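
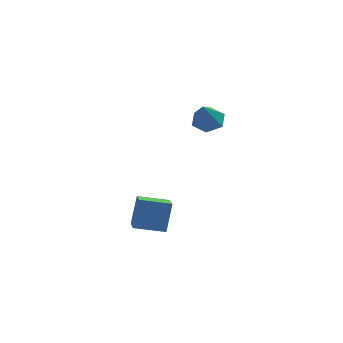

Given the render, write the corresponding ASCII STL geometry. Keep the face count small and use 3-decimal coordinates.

solid 
facet normal 0.061 0.641 -0.765
outer loop
vertex 1.593 -0.982 2.316
vertex 0.78 -0.575 2.592
vertex 1.609 -0.255 2.927
endloop
endfacet
facet normal 0.898 -0.294 0.326
outer loop
vertex 1.593 -0.982 2.316
vertex 1.609 -0.255 2.927
vertex 0.66 -1.845 4.108
endloop
endfacet
facet normal 0.061 0.641 -0.765
outer loop
vertex 1.609 -0.255 2.927
vertex 0.78 -0.575 2.592
vertex 0.797 0.152 3.203
endloop
endfacet
facet normal 0.452 0.342 0.824
outer loop
vertex 1.609 -0.255 2.927
vertex 0.797 0.152 3.203
vertex 0.66 -1.845 4.108
endloop
endfacet
facet normal 0.060 0.641 -0.765
outer loop
vertex 0.797 0.152 3.203
vertex 0.78 -0.575 2.592
vertex -0.033 -0.169 2.869
endloop
endfacet
facet normal -0.470 0.391 0.792
outer loop
vertex 0.797 0.152 3.203
vertex -0.033 -0.169 2.869
vertex 0.66 -1.845 4.108
endloop
endfacet
facet normal 0.060 0.641 -0.765
outer loop
vertex -0.033 -0.169 2.869
vertex 0.78 -0.575 2.592
vertex -0.049 -0.896 2.258
endloop
endfacet
facet normal -0.945 -0.198 0.260
outer loop
vertex -0.033 -0.169 2.869
vertex -0.049 -0.896 2.258
vertex 0.66 -1.845 4.108
endloop
endfacet
facet normal 0.061 0.640 -0.766
outer loop
vertex -0.049 -0.896 2.258
vertex 0.78 -0.575 2.592
vertex 0.764 -1.303 1.982
endloop
endfacet
facet normal -0.498 -0.834 -0.237
outer loop
vertex -0.049 -0.896 2.258
vertex 0.764 -1.303 1.982
vertex 0.66 -1.845 4.108
endloop
endfacet
facet normal 0.061 0.640 -0.766
outer loop
vertex 0.764 -1.303 1.982
vertex 0.78 -0.575 2.592
vertex 1.593 -0.982 2.316
endloop
endfacet
facet normal 0.424 -0.882 -0.204
outer loop
vertex 0.764 -1.303 1.982
vertex 1.593 -0.982 2.316
vertex 0.66 -1.845 4.108
endloop
endfacet
facet normal -0.965 -0.185 0.187
outer loop
vertex -2.424 -3.734 -2.157
vertex -2.815 -2.216 -2.671
vertex -2.642 -4.394 -3.936
endloop
endfacet
facet normal 0.237 -0.920 0.312
outer loop
vertex -0.925 -4.064 -4.269
vertex -2.424 -3.734 -2.157
vertex -2.642 -4.394 -3.936
endloop
endfacet
facet normal -0.965 -0.185 0.187
outer loop
vertex -2.642 -4.394 -3.936
vertex -2.815 -2.216 -2.671
vertex -3.033 -2.876 -4.451
endloop
endfacet
facet normal -0.114 -0.345 -0.931
outer loop
vertex -3.033 -2.876 -4.451
vertex -0.925 -4.064 -4.269
vertex -2.642 -4.394 -3.936
endloop
endfacet
facet normal 0.114 0.345 0.932
outer loop
vertex -2.424 -3.734 -2.157
vertex -1.098 -1.886 -3.004
vertex -2.815 -2.216 -2.671
endloop
endfacet
facet normal 0.237 -0.920 0.312
outer loop
vertex -0.707 -3.404 -2.489
vertex -2.424 -3.734 -2.157
vertex -0.925 -4.064 -4.269
endloop
endfacet
facet normal 0.114 0.345 0.932
outer loop
vertex -0.707 -3.404 -2.489
vertex -1.098 -1.886 -3.004
vertex -2.424 -3.734 -2.157
endloop
endfacet
facet normal -0.237 0.920 -0.312
outer loop
vertex -2.815 -2.216 -2.671
vertex -1.098 -1.886 -3.004
vertex -3.033 -2.876 -4.451
endloop
endfacet
facet normal -0.114 -0.345 -0.932
outer loop
vertex -1.316 -2.546 -4.783
vertex -0.925 -4.064 -4.269
vertex -3.033 -2.876 -4.451
endloop
endfacet
facet normal -0.237 0.920 -0.312
outer loop
vertex -3.033 -2.876 -4.451
vertex -1.098 -1.886 -3.004
vertex -1.316 -2.546 -4.783
endloop
endfacet
facet normal 0.965 0.185 -0.187
outer loop
vertex -1.316 -2.546 -4.783
vertex -0.707 -3.404 -2.489
vertex -0.925 -4.064 -4.269
endloop
endfacet
facet normal 0.965 0.185 -0.187
outer loop
vertex -1.098 -1.886 -3.004
vertex -0.707 -3.404 -2.489
vertex -1.316 -2.546 -4.783
endloop
endfacet

endsolid


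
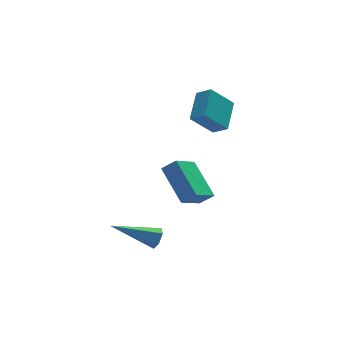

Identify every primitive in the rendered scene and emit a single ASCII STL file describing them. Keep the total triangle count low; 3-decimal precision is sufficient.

solid 
facet normal -0.460 -0.782 -0.421
outer loop
vertex 3.243 2.234 0.188
vertex 2.19 2.264 1.284
vertex 2.765 2.77 -0.285
endloop
endfacet
facet normal 0.692 -0.019 -0.721
outer loop
vertex 3.51 4.036 0.396
vertex 3.243 2.234 0.188
vertex 2.765 2.77 -0.285
endloop
endfacet
facet normal -0.459 -0.782 -0.421
outer loop
vertex 2.765 2.77 -0.285
vertex 2.19 2.264 1.284
vertex 1.712 2.799 0.811
endloop
endfacet
facet normal -0.556 0.623 -0.550
outer loop
vertex 1.712 2.799 0.811
vertex 3.51 4.036 0.396
vertex 2.765 2.77 -0.285
endloop
endfacet
facet normal 0.555 -0.623 0.551
outer loop
vertex 3.243 2.234 0.188
vertex 2.935 3.53 1.965
vertex 2.19 2.264 1.284
endloop
endfacet
facet normal 0.692 -0.019 -0.721
outer loop
vertex 3.988 3.501 0.869
vertex 3.243 2.234 0.188
vertex 3.51 4.036 0.396
endloop
endfacet
facet normal 0.556 -0.623 0.551
outer loop
vertex 3.988 3.501 0.869
vertex 2.935 3.53 1.965
vertex 3.243 2.234 0.188
endloop
endfacet
facet normal -0.692 0.019 0.721
outer loop
vertex 2.19 2.264 1.284
vertex 2.935 3.53 1.965
vertex 1.712 2.799 0.811
endloop
endfacet
facet normal -0.556 0.623 -0.551
outer loop
vertex 2.457 4.066 1.492
vertex 3.51 4.036 0.396
vertex 1.712 2.799 0.811
endloop
endfacet
facet normal -0.692 0.019 0.721
outer loop
vertex 1.712 2.799 0.811
vertex 2.935 3.53 1.965
vertex 2.457 4.066 1.492
endloop
endfacet
facet normal 0.460 0.782 0.420
outer loop
vertex 2.457 4.066 1.492
vertex 3.988 3.501 0.869
vertex 3.51 4.036 0.396
endloop
endfacet
facet normal 0.460 0.782 0.421
outer loop
vertex 2.935 3.53 1.965
vertex 3.988 3.501 0.869
vertex 2.457 4.066 1.492
endloop
endfacet
facet normal -0.676 -0.489 0.551
outer loop
vertex 0.619 1.44 -0.714
vertex 0.036 1.666 -1.228
vertex 0.936 -0.229 -1.807
endloop
endfacet
facet normal 0.721 -0.279 0.635
outer loop
vertex 2.044 0.574 -2.712
vertex 0.619 1.44 -0.714
vertex 0.936 -0.229 -1.807
endloop
endfacet
facet normal -0.676 -0.489 0.551
outer loop
vertex 0.936 -0.229 -1.807
vertex 0.036 1.666 -1.228
vertex 0.353 -0.003 -2.322
endloop
endfacet
facet normal 0.157 -0.826 -0.541
outer loop
vertex 0.353 -0.003 -2.322
vertex 2.044 0.574 -2.712
vertex 0.936 -0.229 -1.807
endloop
endfacet
facet normal -0.157 0.826 0.541
outer loop
vertex 0.619 1.44 -0.714
vertex 1.144 2.469 -2.133
vertex 0.036 1.666 -1.228
endloop
endfacet
facet normal 0.720 -0.279 0.635
outer loop
vertex 1.727 2.243 -1.618
vertex 0.619 1.44 -0.714
vertex 2.044 0.574 -2.712
endloop
endfacet
facet normal -0.158 0.826 0.541
outer loop
vertex 1.727 2.243 -1.618
vertex 1.144 2.469 -2.133
vertex 0.619 1.44 -0.714
endloop
endfacet
facet normal -0.721 0.279 -0.635
outer loop
vertex 0.036 1.666 -1.228
vertex 1.144 2.469 -2.133
vertex 0.353 -0.003 -2.322
endloop
endfacet
facet normal 0.157 -0.826 -0.541
outer loop
vertex 1.461 0.8 -3.226
vertex 2.044 0.574 -2.712
vertex 0.353 -0.003 -2.322
endloop
endfacet
facet normal -0.720 0.279 -0.635
outer loop
vertex 0.353 -0.003 -2.322
vertex 1.144 2.469 -2.133
vertex 1.461 0.8 -3.226
endloop
endfacet
facet normal 0.676 0.490 -0.551
outer loop
vertex 1.461 0.8 -3.226
vertex 1.727 2.243 -1.618
vertex 2.044 0.574 -2.712
endloop
endfacet
facet normal 0.676 0.489 -0.551
outer loop
vertex 1.144 2.469 -2.133
vertex 1.727 2.243 -1.618
vertex 1.461 0.8 -3.226
endloop
endfacet
facet normal 0.874 -0.268 -0.405
outer loop
vertex -0.975 -1.34 -2.631
vertex -1.232 -1.612 -3.006
vertex -1.112 -1.102 -3.084
endloop
endfacet
facet normal 0.216 0.890 0.402
outer loop
vertex -0.975 -1.34 -2.631
vertex -1.112 -1.102 -3.084
vertex -3.068 -1.048 -2.154
endloop
endfacet
facet normal 0.874 -0.268 -0.405
outer loop
vertex -1.112 -1.102 -3.084
vertex -1.232 -1.612 -3.006
vertex -1.369 -1.374 -3.459
endloop
endfacet
facet normal -0.204 0.854 -0.479
outer loop
vertex -1.112 -1.102 -3.084
vertex -1.369 -1.374 -3.459
vertex -3.068 -1.048 -2.154
endloop
endfacet
facet normal 0.873 -0.269 -0.406
outer loop
vertex -1.369 -1.374 -3.459
vertex -1.232 -1.612 -3.006
vertex -1.49 -1.884 -3.381
endloop
endfacet
facet normal -0.606 0.022 -0.795
outer loop
vertex -1.369 -1.374 -3.459
vertex -1.49 -1.884 -3.381
vertex -3.068 -1.048 -2.154
endloop
endfacet
facet normal 0.873 -0.270 -0.405
outer loop
vertex -1.49 -1.884 -3.381
vertex -1.232 -1.612 -3.006
vertex -1.353 -2.122 -2.927
endloop
endfacet
facet normal -0.589 -0.775 -0.229
outer loop
vertex -1.49 -1.884 -3.381
vertex -1.353 -2.122 -2.927
vertex -3.068 -1.048 -2.154
endloop
endfacet
facet normal 0.873 -0.270 -0.405
outer loop
vertex -1.353 -2.122 -2.927
vertex -1.232 -1.612 -3.006
vertex -1.095 -1.85 -2.552
endloop
endfacet
facet normal -0.169 -0.739 0.652
outer loop
vertex -1.353 -2.122 -2.927
vertex -1.095 -1.85 -2.552
vertex -3.068 -1.048 -2.154
endloop
endfacet
facet normal 0.874 -0.268 -0.405
outer loop
vertex -1.095 -1.85 -2.552
vertex -1.232 -1.612 -3.006
vertex -0.975 -1.34 -2.631
endloop
endfacet
facet normal 0.234 0.095 0.968
outer loop
vertex -1.095 -1.85 -2.552
vertex -0.975 -1.34 -2.631
vertex -3.068 -1.048 -2.154
endloop
endfacet

endsolid


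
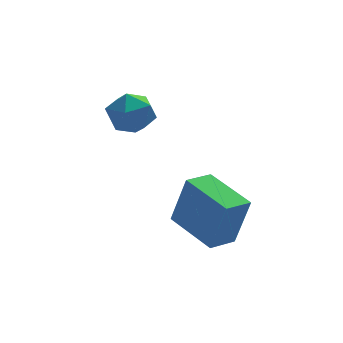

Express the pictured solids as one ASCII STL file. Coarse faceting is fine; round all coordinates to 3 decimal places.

solid 
facet normal -0.943 -0.074 -0.324
outer loop
vertex 0.646 1.316 2.372
vertex 0.686 0.345 2.477
vertex 0.387 0.905 3.221
endloop
endfacet
facet normal -0.837 0.547 0.010
outer loop
vertex 0.646 1.316 2.372
vertex 0.387 0.905 3.221
vertex 0.922 1.723 3.218
endloop
endfacet
facet normal -0.311 0.892 -0.328
outer loop
vertex 0.646 1.316 2.372
vertex 0.922 1.723 3.218
vertex 1.553 1.669 2.472
endloop
endfacet
facet normal -0.092 0.483 -0.871
outer loop
vertex 0.646 1.316 2.372
vertex 1.553 1.669 2.472
vertex 1.407 0.817 2.015
endloop
endfacet
facet normal -0.482 -0.114 -0.869
outer loop
vertex 0.646 1.316 2.372
vertex 1.407 0.817 2.015
vertex 0.686 0.345 2.477
endloop
endfacet
facet normal -0.617 0.406 0.674
outer loop
vertex 0.922 1.723 3.218
vertex 0.387 0.905 3.221
vertex 1.133 1.003 3.845
endloop
endfacet
facet normal -0.790 -0.599 0.133
outer loop
vertex 0.387 0.905 3.221
vertex 0.686 0.345 2.477
vertex 0.987 0.151 3.388
endloop
endfacet
facet normal -0.044 -0.663 -0.747
outer loop
vertex 0.686 0.345 2.477
vertex 1.407 0.817 2.015
vertex 1.618 0.097 2.642
endloop
endfacet
facet normal 0.588 0.302 -0.750
outer loop
vertex 1.407 0.817 2.015
vertex 1.553 1.669 2.472
vertex 2.153 0.915 2.639
endloop
endfacet
facet normal 0.234 0.964 0.128
outer loop
vertex 1.553 1.669 2.472
vertex 0.922 1.723 3.218
vertex 1.854 1.475 3.383
endloop
endfacet
facet normal 0.092 -0.483 0.871
outer loop
vertex 1.894 0.504 3.488
vertex 1.133 1.003 3.845
vertex 0.987 0.151 3.388
endloop
endfacet
facet normal 0.311 -0.892 0.328
outer loop
vertex 1.894 0.504 3.488
vertex 0.987 0.151 3.388
vertex 1.618 0.097 2.642
endloop
endfacet
facet normal 0.837 -0.547 -0.010
outer loop
vertex 1.894 0.504 3.488
vertex 1.618 0.097 2.642
vertex 2.153 0.915 2.639
endloop
endfacet
facet normal 0.943 0.074 0.324
outer loop
vertex 1.894 0.504 3.488
vertex 2.153 0.915 2.639
vertex 1.854 1.475 3.383
endloop
endfacet
facet normal 0.482 0.114 0.869
outer loop
vertex 1.894 0.504 3.488
vertex 1.854 1.475 3.383
vertex 1.133 1.003 3.845
endloop
endfacet
facet normal -0.588 -0.302 0.750
outer loop
vertex 0.987 0.151 3.388
vertex 1.133 1.003 3.845
vertex 0.387 0.905 3.221
endloop
endfacet
facet normal -0.234 -0.964 -0.128
outer loop
vertex 1.618 0.097 2.642
vertex 0.987 0.151 3.388
vertex 0.686 0.345 2.477
endloop
endfacet
facet normal 0.617 -0.406 -0.674
outer loop
vertex 2.153 0.915 2.639
vertex 1.618 0.097 2.642
vertex 1.407 0.817 2.015
endloop
endfacet
facet normal 0.790 0.599 -0.133
outer loop
vertex 1.854 1.475 3.383
vertex 2.153 0.915 2.639
vertex 1.553 1.669 2.472
endloop
endfacet
facet normal 0.044 0.663 0.747
outer loop
vertex 1.133 1.003 3.845
vertex 1.854 1.475 3.383
vertex 0.922 1.723 3.218
endloop
endfacet
facet normal -0.817 -0.553 0.164
outer loop
vertex 3.779 -3.877 0.985
vertex 2.718 -2.192 1.382
vertex 3.287 -3.727 -0.959
endloop
endfacet
facet normal 0.522 -0.830 -0.196
outer loop
vertex 4.202 -3.108 -1.142
vertex 3.779 -3.877 0.985
vertex 3.287 -3.727 -0.959
endloop
endfacet
facet normal -0.817 -0.553 0.164
outer loop
vertex 3.287 -3.727 -0.959
vertex 2.718 -2.192 1.382
vertex 2.226 -2.043 -0.561
endloop
endfacet
facet normal -0.244 0.075 -0.967
outer loop
vertex 2.226 -2.043 -0.561
vertex 4.202 -3.108 -1.142
vertex 3.287 -3.727 -0.959
endloop
endfacet
facet normal 0.244 -0.074 0.967
outer loop
vertex 3.779 -3.877 0.985
vertex 3.633 -1.573 1.199
vertex 2.718 -2.192 1.382
endloop
endfacet
facet normal 0.523 -0.830 -0.196
outer loop
vertex 4.694 -3.257 0.801
vertex 3.779 -3.877 0.985
vertex 4.202 -3.108 -1.142
endloop
endfacet
facet normal 0.245 -0.074 0.967
outer loop
vertex 4.694 -3.257 0.801
vertex 3.633 -1.573 1.199
vertex 3.779 -3.877 0.985
endloop
endfacet
facet normal -0.522 0.830 0.196
outer loop
vertex 2.718 -2.192 1.382
vertex 3.633 -1.573 1.199
vertex 2.226 -2.043 -0.561
endloop
endfacet
facet normal -0.244 0.074 -0.967
outer loop
vertex 3.141 -1.423 -0.745
vertex 4.202 -3.108 -1.142
vertex 2.226 -2.043 -0.561
endloop
endfacet
facet normal -0.523 0.830 0.196
outer loop
vertex 2.226 -2.043 -0.561
vertex 3.633 -1.573 1.199
vertex 3.141 -1.423 -0.745
endloop
endfacet
facet normal 0.817 0.553 -0.164
outer loop
vertex 3.141 -1.423 -0.745
vertex 4.694 -3.257 0.801
vertex 4.202 -3.108 -1.142
endloop
endfacet
facet normal 0.817 0.553 -0.164
outer loop
vertex 3.633 -1.573 1.199
vertex 4.694 -3.257 0.801
vertex 3.141 -1.423 -0.745
endloop
endfacet

endsolid


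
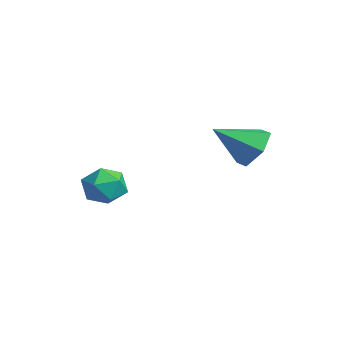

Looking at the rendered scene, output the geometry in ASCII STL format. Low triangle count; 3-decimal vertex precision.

solid 
facet normal 0.149 0.815 -0.560
outer loop
vertex 1.546 0.68 1.919
vertex 0.563 0.745 1.752
vertex 0.968 1.211 2.538
endloop
endfacet
facet normal 0.656 -0.149 0.740
outer loop
vertex 1.546 0.68 1.919
vertex 0.968 1.211 2.538
vertex 0.297 -0.705 2.748
endloop
endfacet
facet normal 0.149 0.815 -0.560
outer loop
vertex 0.968 1.211 2.538
vertex 0.563 0.745 1.752
vertex -0.016 1.276 2.371
endloop
endfacet
facet normal -0.155 0.161 0.975
outer loop
vertex 0.968 1.211 2.538
vertex -0.016 1.276 2.371
vertex 0.297 -0.705 2.748
endloop
endfacet
facet normal 0.149 0.815 -0.560
outer loop
vertex -0.016 1.276 2.371
vertex 0.563 0.745 1.752
vertex -0.421 0.81 1.585
endloop
endfacet
facet normal -0.876 -0.047 0.479
outer loop
vertex -0.016 1.276 2.371
vertex -0.421 0.81 1.585
vertex 0.297 -0.705 2.748
endloop
endfacet
facet normal 0.149 0.815 -0.560
outer loop
vertex -0.421 0.81 1.585
vertex 0.563 0.745 1.752
vertex 0.157 0.279 0.965
endloop
endfacet
facet normal -0.787 -0.565 -0.250
outer loop
vertex -0.421 0.81 1.585
vertex 0.157 0.279 0.965
vertex 0.297 -0.705 2.748
endloop
endfacet
facet normal 0.149 0.815 -0.560
outer loop
vertex 0.157 0.279 0.965
vertex 0.563 0.745 1.752
vertex 1.141 0.214 1.133
endloop
endfacet
facet normal 0.025 -0.874 -0.485
outer loop
vertex 0.157 0.279 0.965
vertex 1.141 0.214 1.133
vertex 0.297 -0.705 2.748
endloop
endfacet
facet normal 0.149 0.815 -0.560
outer loop
vertex 1.141 0.214 1.133
vertex 0.563 0.745 1.752
vertex 1.546 0.68 1.919
endloop
endfacet
facet normal 0.746 -0.666 0.011
outer loop
vertex 1.141 0.214 1.133
vertex 1.546 0.68 1.919
vertex 0.297 -0.705 2.748
endloop
endfacet
facet normal -0.473 0.301 0.828
outer loop
vertex -2.304 -3.149 0.053
vertex -2.933 -3.833 -0.058
vertex -2.157 -3.988 0.442
endloop
endfacet
facet normal 0.226 0.442 0.868
outer loop
vertex -2.304 -3.149 0.053
vertex -2.157 -3.988 0.442
vertex -1.451 -3.534 0.027
endloop
endfacet
facet normal 0.398 0.861 0.317
outer loop
vertex -2.304 -3.149 0.053
vertex -1.451 -3.534 0.027
vertex -1.791 -3.099 -0.728
endloop
endfacet
facet normal -0.194 0.979 -0.065
outer loop
vertex -2.304 -3.149 0.053
vertex -1.791 -3.099 -0.728
vertex -2.707 -3.284 -0.781
endloop
endfacet
facet normal -0.732 0.633 0.251
outer loop
vertex -2.304 -3.149 0.053
vertex -2.707 -3.284 -0.781
vertex -2.933 -3.833 -0.058
endloop
endfacet
facet normal 0.579 -0.173 0.796
outer loop
vertex -1.451 -3.534 0.027
vertex -2.157 -3.988 0.442
vertex -1.553 -4.456 -0.099
endloop
endfacet
facet normal -0.551 -0.402 0.731
outer loop
vertex -2.157 -3.988 0.442
vertex -2.933 -3.833 -0.058
vertex -2.469 -4.641 -0.152
endloop
endfacet
facet normal -0.970 0.135 -0.201
outer loop
vertex -2.933 -3.833 -0.058
vertex -2.707 -3.284 -0.781
vertex -2.809 -4.206 -0.907
endloop
endfacet
facet normal -0.099 0.695 -0.712
outer loop
vertex -2.707 -3.284 -0.781
vertex -1.791 -3.099 -0.728
vertex -2.103 -3.752 -1.322
endloop
endfacet
facet normal 0.858 0.504 -0.096
outer loop
vertex -1.791 -3.099 -0.728
vertex -1.451 -3.534 0.027
vertex -1.327 -3.907 -0.822
endloop
endfacet
facet normal 0.194 -0.979 0.065
outer loop
vertex -1.956 -4.591 -0.933
vertex -1.553 -4.456 -0.099
vertex -2.469 -4.641 -0.152
endloop
endfacet
facet normal -0.398 -0.861 -0.317
outer loop
vertex -1.956 -4.591 -0.933
vertex -2.469 -4.641 -0.152
vertex -2.809 -4.206 -0.907
endloop
endfacet
facet normal -0.226 -0.442 -0.868
outer loop
vertex -1.956 -4.591 -0.933
vertex -2.809 -4.206 -0.907
vertex -2.103 -3.752 -1.322
endloop
endfacet
facet normal 0.473 -0.301 -0.828
outer loop
vertex -1.956 -4.591 -0.933
vertex -2.103 -3.752 -1.322
vertex -1.327 -3.907 -0.822
endloop
endfacet
facet normal 0.732 -0.633 -0.251
outer loop
vertex -1.956 -4.591 -0.933
vertex -1.327 -3.907 -0.822
vertex -1.553 -4.456 -0.099
endloop
endfacet
facet normal 0.099 -0.695 0.712
outer loop
vertex -2.469 -4.641 -0.152
vertex -1.553 -4.456 -0.099
vertex -2.157 -3.988 0.442
endloop
endfacet
facet normal -0.858 -0.504 0.096
outer loop
vertex -2.809 -4.206 -0.907
vertex -2.469 -4.641 -0.152
vertex -2.933 -3.833 -0.058
endloop
endfacet
facet normal -0.579 0.173 -0.796
outer loop
vertex -2.103 -3.752 -1.322
vertex -2.809 -4.206 -0.907
vertex -2.707 -3.284 -0.781
endloop
endfacet
facet normal 0.551 0.402 -0.731
outer loop
vertex -1.327 -3.907 -0.822
vertex -2.103 -3.752 -1.322
vertex -1.791 -3.099 -0.728
endloop
endfacet
facet normal 0.970 -0.135 0.201
outer loop
vertex -1.553 -4.456 -0.099
vertex -1.327 -3.907 -0.822
vertex -1.451 -3.534 0.027
endloop
endfacet

endsolid


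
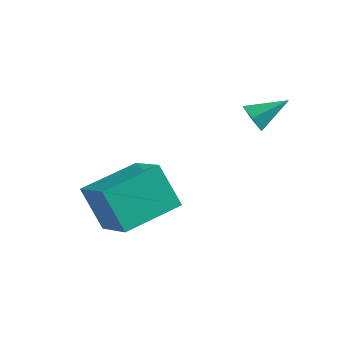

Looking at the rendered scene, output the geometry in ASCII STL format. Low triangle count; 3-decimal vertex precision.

solid 
facet normal -0.537 0.115 0.836
outer loop
vertex 0.473 -3.874 -0.137
vertex 1.326 -2.183 0.178
vertex -0.739 -3.098 -1.023
endloop
endfacet
facet normal -0.444 -0.881 -0.164
outer loop
vertex 0.094 -3.277 -2.318
vertex 0.473 -3.874 -0.137
vertex -0.739 -3.098 -1.023
endloop
endfacet
facet normal -0.537 0.116 0.836
outer loop
vertex -0.739 -3.098 -1.023
vertex 1.326 -2.183 0.178
vertex 0.115 -1.407 -0.708
endloop
endfacet
facet normal -0.717 0.460 -0.525
outer loop
vertex 0.115 -1.407 -0.708
vertex 0.094 -3.277 -2.318
vertex -0.739 -3.098 -1.023
endloop
endfacet
facet normal 0.717 -0.459 0.525
outer loop
vertex 0.473 -3.874 -0.137
vertex 2.159 -2.362 -1.117
vertex 1.326 -2.183 0.178
endloop
endfacet
facet normal -0.444 -0.881 -0.164
outer loop
vertex 1.305 -4.053 -1.432
vertex 0.473 -3.874 -0.137
vertex 0.094 -3.277 -2.318
endloop
endfacet
facet normal 0.717 -0.460 0.524
outer loop
vertex 1.305 -4.053 -1.432
vertex 2.159 -2.362 -1.117
vertex 0.473 -3.874 -0.137
endloop
endfacet
facet normal 0.444 0.881 0.164
outer loop
vertex 1.326 -2.183 0.178
vertex 2.159 -2.362 -1.117
vertex 0.115 -1.407 -0.708
endloop
endfacet
facet normal -0.717 0.459 -0.524
outer loop
vertex 0.947 -1.586 -2.003
vertex 0.094 -3.277 -2.318
vertex 0.115 -1.407 -0.708
endloop
endfacet
facet normal 0.444 0.881 0.164
outer loop
vertex 0.115 -1.407 -0.708
vertex 2.159 -2.362 -1.117
vertex 0.947 -1.586 -2.003
endloop
endfacet
facet normal 0.537 -0.115 -0.835
outer loop
vertex 0.947 -1.586 -2.003
vertex 1.305 -4.053 -1.432
vertex 0.094 -3.277 -2.318
endloop
endfacet
facet normal 0.537 -0.116 -0.836
outer loop
vertex 2.159 -2.362 -1.117
vertex 1.305 -4.053 -1.432
vertex 0.947 -1.586 -2.003
endloop
endfacet
facet normal -0.637 -0.605 -0.477
outer loop
vertex 3.592 -0.359 1.277
vertex 3.155 -0.036 1.451
vertex 3.416 0.079 0.957
endloop
endfacet
facet normal 0.895 0.035 -0.445
outer loop
vertex 3.592 -0.359 1.277
vertex 3.416 0.079 0.957
vertex 3.925 0.696 2.029
endloop
endfacet
facet normal -0.637 -0.605 -0.477
outer loop
vertex 3.416 0.079 0.957
vertex 3.155 -0.036 1.451
vertex 2.979 0.402 1.131
endloop
endfacet
facet normal 0.320 0.747 -0.582
outer loop
vertex 3.416 0.079 0.957
vertex 2.979 0.402 1.131
vertex 3.925 0.696 2.029
endloop
endfacet
facet normal -0.636 -0.605 -0.479
outer loop
vertex 2.979 0.402 1.131
vertex 3.155 -0.036 1.451
vertex 2.718 0.286 1.624
endloop
endfacet
facet normal -0.335 0.941 0.044
outer loop
vertex 2.979 0.402 1.131
vertex 2.718 0.286 1.624
vertex 3.925 0.696 2.029
endloop
endfacet
facet normal -0.636 -0.606 -0.478
outer loop
vertex 2.718 0.286 1.624
vertex 3.155 -0.036 1.451
vertex 2.894 -0.151 1.944
endloop
endfacet
facet normal -0.414 0.423 0.806
outer loop
vertex 2.718 0.286 1.624
vertex 2.894 -0.151 1.944
vertex 3.925 0.696 2.029
endloop
endfacet
facet normal -0.637 -0.605 -0.478
outer loop
vertex 2.894 -0.151 1.944
vertex 3.155 -0.036 1.451
vertex 3.331 -0.474 1.771
endloop
endfacet
facet normal 0.160 -0.289 0.944
outer loop
vertex 2.894 -0.151 1.944
vertex 3.331 -0.474 1.771
vertex 3.925 0.696 2.029
endloop
endfacet
facet normal -0.637 -0.605 -0.477
outer loop
vertex 3.331 -0.474 1.771
vertex 3.155 -0.036 1.451
vertex 3.592 -0.359 1.277
endloop
endfacet
facet normal 0.815 -0.484 0.318
outer loop
vertex 3.331 -0.474 1.771
vertex 3.592 -0.359 1.277
vertex 3.925 0.696 2.029
endloop
endfacet

endsolid


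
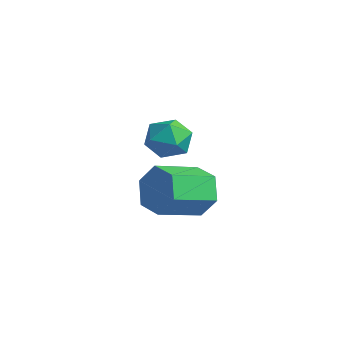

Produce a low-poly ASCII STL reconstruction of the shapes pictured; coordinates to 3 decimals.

solid 
facet normal -0.019 0.949 -0.315
outer loop
vertex -1.724 1.461 -1.914
vertex -2.247 1.162 -2.785
vertex -2.784 1.44 -1.915
endloop
endfacet
facet normal -0.007 0.314 0.949
outer loop
vertex -1.724 1.461 -1.914
vertex -2.784 1.44 -1.915
vertex -1.689 -0.323 -1.323
endloop
endfacet
facet normal -0.007 0.314 0.949
outer loop
vertex -1.689 -0.323 -1.323
vertex -2.784 1.44 -1.915
vertex -2.749 -0.344 -1.324
endloop
endfacet
facet normal 0.019 -0.949 0.314
outer loop
vertex -1.689 -0.323 -1.323
vertex -2.749 -0.344 -1.324
vertex -2.213 -0.622 -2.195
endloop
endfacet
facet normal -0.018 0.949 -0.315
outer loop
vertex -2.784 1.44 -1.915
vertex -2.247 1.162 -2.785
vertex -3.307 1.141 -2.787
endloop
endfacet
facet normal -0.870 0.140 0.474
outer loop
vertex -2.784 1.44 -1.915
vertex -3.307 1.141 -2.787
vertex -2.749 -0.344 -1.324
endloop
endfacet
facet normal -0.870 0.140 0.474
outer loop
vertex -2.749 -0.344 -1.324
vertex -3.307 1.141 -2.787
vertex -3.272 -0.643 -2.196
endloop
endfacet
facet normal 0.019 -0.949 0.314
outer loop
vertex -2.749 -0.344 -1.324
vertex -3.272 -0.643 -2.196
vertex -2.213 -0.622 -2.195
endloop
endfacet
facet normal -0.018 0.949 -0.314
outer loop
vertex -3.307 1.141 -2.787
vertex -2.247 1.162 -2.785
vertex -2.771 0.863 -3.657
endloop
endfacet
facet normal -0.862 -0.174 -0.475
outer loop
vertex -3.307 1.141 -2.787
vertex -2.771 0.863 -3.657
vertex -3.272 -0.643 -2.196
endloop
endfacet
facet normal -0.862 -0.174 -0.475
outer loop
vertex -3.272 -0.643 -2.196
vertex -2.771 0.863 -3.657
vertex -2.736 -0.921 -3.066
endloop
endfacet
facet normal 0.019 -0.949 0.315
outer loop
vertex -3.272 -0.643 -2.196
vertex -2.736 -0.921 -3.066
vertex -2.213 -0.622 -2.195
endloop
endfacet
facet normal -0.019 0.949 -0.314
outer loop
vertex -2.771 0.863 -3.657
vertex -2.247 1.162 -2.785
vertex -1.711 0.884 -3.656
endloop
endfacet
facet normal 0.007 -0.314 -0.949
outer loop
vertex -2.771 0.863 -3.657
vertex -1.711 0.884 -3.656
vertex -2.736 -0.921 -3.066
endloop
endfacet
facet normal 0.007 -0.314 -0.949
outer loop
vertex -2.736 -0.921 -3.066
vertex -1.711 0.884 -3.656
vertex -1.676 -0.9 -3.065
endloop
endfacet
facet normal 0.019 -0.949 0.315
outer loop
vertex -2.736 -0.921 -3.066
vertex -1.676 -0.9 -3.065
vertex -2.213 -0.622 -2.195
endloop
endfacet
facet normal -0.019 0.949 -0.314
outer loop
vertex -1.711 0.884 -3.656
vertex -2.247 1.162 -2.785
vertex -1.188 1.183 -2.784
endloop
endfacet
facet normal 0.870 -0.140 -0.474
outer loop
vertex -1.711 0.884 -3.656
vertex -1.188 1.183 -2.784
vertex -1.676 -0.9 -3.065
endloop
endfacet
facet normal 0.870 -0.140 -0.474
outer loop
vertex -1.676 -0.9 -3.065
vertex -1.188 1.183 -2.784
vertex -1.153 -0.601 -2.193
endloop
endfacet
facet normal 0.018 -0.949 0.315
outer loop
vertex -1.676 -0.9 -3.065
vertex -1.153 -0.601 -2.193
vertex -2.213 -0.622 -2.195
endloop
endfacet
facet normal -0.019 0.949 -0.315
outer loop
vertex -1.188 1.183 -2.784
vertex -2.247 1.162 -2.785
vertex -1.724 1.461 -1.914
endloop
endfacet
facet normal 0.862 0.174 0.475
outer loop
vertex -1.188 1.183 -2.784
vertex -1.724 1.461 -1.914
vertex -1.153 -0.601 -2.193
endloop
endfacet
facet normal 0.862 0.174 0.475
outer loop
vertex -1.153 -0.601 -2.193
vertex -1.724 1.461 -1.914
vertex -1.689 -0.323 -1.323
endloop
endfacet
facet normal 0.018 -0.949 0.314
outer loop
vertex -1.153 -0.601 -2.193
vertex -1.689 -0.323 -1.323
vertex -2.213 -0.622 -2.195
endloop
endfacet
facet normal -0.925 -0.375 0.067
outer loop
vertex -1.28 -1.055 1.085
vertex -0.971 -1.859 0.849
vertex -1.002 -1.628 1.712
endloop
endfacet
facet normal -0.836 0.167 0.523
outer loop
vertex -1.28 -1.055 1.085
vertex -1.002 -1.628 1.712
vertex -0.791 -0.761 1.773
endloop
endfacet
facet normal -0.653 0.743 0.147
outer loop
vertex -1.28 -1.055 1.085
vertex -0.791 -0.761 1.773
vertex -0.63 -0.457 0.949
endloop
endfacet
facet normal -0.628 0.559 -0.541
outer loop
vertex -1.28 -1.055 1.085
vertex -0.63 -0.457 0.949
vertex -0.741 -1.135 0.377
endloop
endfacet
facet normal -0.796 -0.132 -0.591
outer loop
vertex -1.28 -1.055 1.085
vertex -0.741 -1.135 0.377
vertex -0.971 -1.859 0.849
endloop
endfacet
facet normal -0.293 0.004 0.956
outer loop
vertex -0.791 -0.761 1.773
vertex -1.002 -1.628 1.712
vertex -0.179 -1.385 1.963
endloop
endfacet
facet normal -0.435 -0.873 0.218
outer loop
vertex -1.002 -1.628 1.712
vertex -0.971 -1.859 0.849
vertex -0.29 -2.063 1.391
endloop
endfacet
facet normal -0.227 -0.480 -0.847
outer loop
vertex -0.971 -1.859 0.849
vertex -0.741 -1.135 0.377
vertex -0.129 -1.759 0.567
endloop
endfacet
facet normal 0.045 0.640 -0.767
outer loop
vertex -0.741 -1.135 0.377
vertex -0.63 -0.457 0.949
vertex 0.082 -0.892 0.628
endloop
endfacet
facet normal 0.005 0.938 0.347
outer loop
vertex -0.63 -0.457 0.949
vertex -0.791 -0.761 1.773
vertex 0.051 -0.661 1.491
endloop
endfacet
facet normal 0.628 -0.559 0.541
outer loop
vertex 0.36 -1.465 1.255
vertex -0.179 -1.385 1.963
vertex -0.29 -2.063 1.391
endloop
endfacet
facet normal 0.653 -0.743 -0.147
outer loop
vertex 0.36 -1.465 1.255
vertex -0.29 -2.063 1.391
vertex -0.129 -1.759 0.567
endloop
endfacet
facet normal 0.836 -0.167 -0.523
outer loop
vertex 0.36 -1.465 1.255
vertex -0.129 -1.759 0.567
vertex 0.082 -0.892 0.628
endloop
endfacet
facet normal 0.925 0.375 -0.067
outer loop
vertex 0.36 -1.465 1.255
vertex 0.082 -0.892 0.628
vertex 0.051 -0.661 1.491
endloop
endfacet
facet normal 0.796 0.132 0.591
outer loop
vertex 0.36 -1.465 1.255
vertex 0.051 -0.661 1.491
vertex -0.179 -1.385 1.963
endloop
endfacet
facet normal -0.045 -0.640 0.767
outer loop
vertex -0.29 -2.063 1.391
vertex -0.179 -1.385 1.963
vertex -1.002 -1.628 1.712
endloop
endfacet
facet normal -0.005 -0.938 -0.347
outer loop
vertex -0.129 -1.759 0.567
vertex -0.29 -2.063 1.391
vertex -0.971 -1.859 0.849
endloop
endfacet
facet normal 0.293 -0.004 -0.956
outer loop
vertex 0.082 -0.892 0.628
vertex -0.129 -1.759 0.567
vertex -0.741 -1.135 0.377
endloop
endfacet
facet normal 0.435 0.873 -0.218
outer loop
vertex 0.051 -0.661 1.491
vertex 0.082 -0.892 0.628
vertex -0.63 -0.457 0.949
endloop
endfacet
facet normal 0.227 0.480 0.847
outer loop
vertex -0.179 -1.385 1.963
vertex 0.051 -0.661 1.491
vertex -0.791 -0.761 1.773
endloop
endfacet

endsolid


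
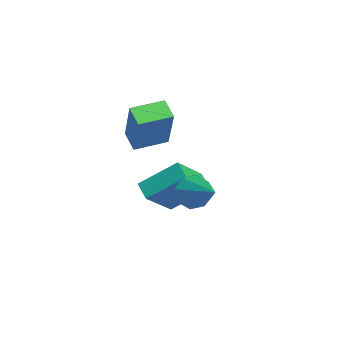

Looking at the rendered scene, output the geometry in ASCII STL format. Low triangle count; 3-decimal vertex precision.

solid 
facet normal -0.838 -0.240 -0.491
outer loop
vertex -0.382 0.104 -3.769
vertex -0.653 -0.231 -3.143
vertex -0.684 0.471 -3.433
endloop
endfacet
facet normal 0.482 0.774 -0.412
outer loop
vertex -0.382 0.104 -3.769
vertex -0.684 0.471 -3.433
vertex 0.753 0.171 -2.317
endloop
endfacet
facet normal -0.837 -0.240 -0.491
outer loop
vertex -0.684 0.471 -3.433
vertex -0.653 -0.231 -3.143
vertex -0.968 0.426 -2.927
endloop
endfacet
facet normal 0.096 0.985 0.141
outer loop
vertex -0.684 0.471 -3.433
vertex -0.968 0.426 -2.927
vertex 0.753 0.171 -2.317
endloop
endfacet
facet normal -0.837 -0.239 -0.492
outer loop
vertex -0.968 0.426 -2.927
vertex -0.653 -0.231 -3.143
vertex -1.068 -0.004 -2.548
endloop
endfacet
facet normal -0.156 0.673 0.723
outer loop
vertex -0.968 0.426 -2.927
vertex -1.068 -0.004 -2.548
vertex 0.753 0.171 -2.317
endloop
endfacet
facet normal -0.837 -0.241 -0.492
outer loop
vertex -1.068 -0.004 -2.548
vertex -0.653 -0.231 -3.143
vertex -0.924 -0.567 -2.517
endloop
endfacet
facet normal -0.128 0.022 0.992
outer loop
vertex -1.068 -0.004 -2.548
vertex -0.924 -0.567 -2.517
vertex 0.753 0.171 -2.317
endloop
endfacet
facet normal -0.837 -0.240 -0.491
outer loop
vertex -0.924 -0.567 -2.517
vertex -0.653 -0.231 -3.143
vertex -0.622 -0.933 -2.853
endloop
endfacet
facet normal 0.165 -0.590 0.791
outer loop
vertex -0.924 -0.567 -2.517
vertex -0.622 -0.933 -2.853
vertex 0.753 0.171 -2.317
endloop
endfacet
facet normal -0.837 -0.240 -0.491
outer loop
vertex -0.622 -0.933 -2.853
vertex -0.653 -0.231 -3.143
vertex -0.338 -0.888 -3.359
endloop
endfacet
facet normal 0.550 -0.801 0.238
outer loop
vertex -0.622 -0.933 -2.853
vertex -0.338 -0.888 -3.359
vertex 0.753 0.171 -2.317
endloop
endfacet
facet normal -0.838 -0.240 -0.491
outer loop
vertex -0.338 -0.888 -3.359
vertex -0.653 -0.231 -3.143
vertex -0.239 -0.459 -3.738
endloop
endfacet
facet normal 0.802 -0.488 -0.343
outer loop
vertex -0.338 -0.888 -3.359
vertex -0.239 -0.459 -3.738
vertex 0.753 0.171 -2.317
endloop
endfacet
facet normal -0.838 -0.240 -0.491
outer loop
vertex -0.239 -0.459 -3.738
vertex -0.653 -0.231 -3.143
vertex -0.382 0.104 -3.769
endloop
endfacet
facet normal 0.774 0.163 -0.612
outer loop
vertex -0.239 -0.459 -3.738
vertex -0.382 0.104 -3.769
vertex 0.753 0.171 -2.317
endloop
endfacet
facet normal -0.419 0.593 -0.687
outer loop
vertex -2.553 0.62 -3.549
vertex -1.827 0.741 -3.887
vertex -2.813 -0.788 -4.606
endloop
endfacet
facet normal -0.896 -0.148 0.418
outer loop
vertex -2.013 -1.921 -3.293
vertex -2.553 0.62 -3.549
vertex -2.813 -0.788 -4.606
endloop
endfacet
facet normal -0.419 0.593 -0.687
outer loop
vertex -2.813 -0.788 -4.606
vertex -1.827 0.741 -3.887
vertex -2.087 -0.667 -4.944
endloop
endfacet
facet normal -0.145 -0.791 -0.594
outer loop
vertex -2.087 -0.667 -4.944
vertex -2.013 -1.921 -3.293
vertex -2.813 -0.788 -4.606
endloop
endfacet
facet normal 0.145 0.791 0.594
outer loop
vertex -2.553 0.62 -3.549
vertex -1.027 -0.392 -2.574
vertex -1.827 0.741 -3.887
endloop
endfacet
facet normal -0.896 -0.148 0.418
outer loop
vertex -1.753 -0.513 -2.236
vertex -2.553 0.62 -3.549
vertex -2.013 -1.921 -3.293
endloop
endfacet
facet normal 0.145 0.791 0.594
outer loop
vertex -1.753 -0.513 -2.236
vertex -1.027 -0.392 -2.574
vertex -2.553 0.62 -3.549
endloop
endfacet
facet normal 0.896 0.148 -0.418
outer loop
vertex -1.827 0.741 -3.887
vertex -1.027 -0.392 -2.574
vertex -2.087 -0.667 -4.944
endloop
endfacet
facet normal -0.145 -0.791 -0.594
outer loop
vertex -1.287 -1.8 -3.631
vertex -2.013 -1.921 -3.293
vertex -2.087 -0.667 -4.944
endloop
endfacet
facet normal 0.896 0.148 -0.418
outer loop
vertex -2.087 -0.667 -4.944
vertex -1.027 -0.392 -2.574
vertex -1.287 -1.8 -3.631
endloop
endfacet
facet normal 0.419 -0.593 0.687
outer loop
vertex -1.287 -1.8 -3.631
vertex -1.753 -0.513 -2.236
vertex -2.013 -1.921 -3.293
endloop
endfacet
facet normal 0.419 -0.593 0.687
outer loop
vertex -1.027 -0.392 -2.574
vertex -1.753 -0.513 -2.236
vertex -1.287 -1.8 -3.631
endloop
endfacet
facet normal -0.886 -0.140 0.443
outer loop
vertex -1.741 -2.254 0.877
vertex -1.893 -0.937 0.988
vertex -2.687 -2.205 -0.998
endloop
endfacet
facet normal 0.113 -0.990 -0.083
outer loop
vertex -1.907 -2.083 -1.388
vertex -1.741 -2.254 0.877
vertex -2.687 -2.205 -0.998
endloop
endfacet
facet normal -0.886 -0.139 0.443
outer loop
vertex -2.687 -2.205 -0.998
vertex -1.893 -0.937 0.988
vertex -2.838 -0.889 -0.887
endloop
endfacet
facet normal -0.450 0.024 -0.893
outer loop
vertex -2.838 -0.889 -0.887
vertex -1.907 -2.083 -1.388
vertex -2.687 -2.205 -0.998
endloop
endfacet
facet normal 0.450 -0.023 0.893
outer loop
vertex -1.741 -2.254 0.877
vertex -1.113 -0.815 0.598
vertex -1.893 -0.937 0.988
endloop
endfacet
facet normal 0.115 -0.990 -0.083
outer loop
vertex -0.962 -2.131 0.487
vertex -1.741 -2.254 0.877
vertex -1.907 -2.083 -1.388
endloop
endfacet
facet normal 0.451 -0.024 0.892
outer loop
vertex -0.962 -2.131 0.487
vertex -1.113 -0.815 0.598
vertex -1.741 -2.254 0.877
endloop
endfacet
facet normal -0.114 0.990 0.083
outer loop
vertex -1.893 -0.937 0.988
vertex -1.113 -0.815 0.598
vertex -2.838 -0.889 -0.887
endloop
endfacet
facet normal -0.450 0.023 -0.892
outer loop
vertex -2.059 -0.766 -1.277
vertex -1.907 -2.083 -1.388
vertex -2.838 -0.889 -0.887
endloop
endfacet
facet normal -0.114 0.990 0.084
outer loop
vertex -2.838 -0.889 -0.887
vertex -1.113 -0.815 0.598
vertex -2.059 -0.766 -1.277
endloop
endfacet
facet normal 0.886 0.140 -0.443
outer loop
vertex -2.059 -0.766 -1.277
vertex -0.962 -2.131 0.487
vertex -1.907 -2.083 -1.388
endloop
endfacet
facet normal 0.886 0.139 -0.443
outer loop
vertex -1.113 -0.815 0.598
vertex -0.962 -2.131 0.487
vertex -2.059 -0.766 -1.277
endloop
endfacet

endsolid


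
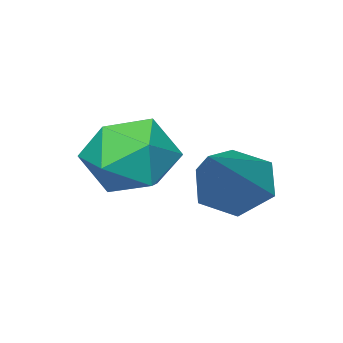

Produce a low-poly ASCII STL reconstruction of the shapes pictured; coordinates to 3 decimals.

solid 
facet normal -0.709 -0.393 -0.586
outer loop
vertex 1.551 -0.449 -1.237
vertex 0.973 -0.088 -0.78
vertex 1.289 0.305 -1.426
endloop
endfacet
facet normal 0.825 0.150 -0.546
outer loop
vertex 1.551 -0.449 -1.237
vertex 1.289 0.305 -1.426
vertex 2.447 0.728 0.44
endloop
endfacet
facet normal -0.709 -0.392 -0.586
outer loop
vertex 1.289 0.305 -1.426
vertex 0.973 -0.088 -0.78
vertex 0.712 0.666 -0.969
endloop
endfacet
facet normal 0.267 0.891 -0.367
outer loop
vertex 1.289 0.305 -1.426
vertex 0.712 0.666 -0.969
vertex 2.447 0.728 0.44
endloop
endfacet
facet normal -0.708 -0.392 -0.587
outer loop
vertex 0.712 0.666 -0.969
vertex 0.973 -0.088 -0.78
vertex 0.395 0.272 -0.323
endloop
endfacet
facet normal -0.330 0.869 0.368
outer loop
vertex 0.712 0.666 -0.969
vertex 0.395 0.272 -0.323
vertex 2.447 0.728 0.44
endloop
endfacet
facet normal -0.708 -0.392 -0.587
outer loop
vertex 0.395 0.272 -0.323
vertex 0.973 -0.088 -0.78
vertex 0.656 -0.482 -0.134
endloop
endfacet
facet normal -0.367 0.105 0.924
outer loop
vertex 0.395 0.272 -0.323
vertex 0.656 -0.482 -0.134
vertex 2.447 0.728 0.44
endloop
endfacet
facet normal -0.708 -0.393 -0.587
outer loop
vertex 0.656 -0.482 -0.134
vertex 0.973 -0.088 -0.78
vertex 1.234 -0.842 -0.59
endloop
endfacet
facet normal 0.192 -0.638 0.746
outer loop
vertex 0.656 -0.482 -0.134
vertex 1.234 -0.842 -0.59
vertex 2.447 0.728 0.44
endloop
endfacet
facet normal -0.709 -0.393 -0.586
outer loop
vertex 1.234 -0.842 -0.59
vertex 0.973 -0.088 -0.78
vertex 1.551 -0.449 -1.237
endloop
endfacet
facet normal 0.788 -0.616 0.012
outer loop
vertex 1.234 -0.842 -0.59
vertex 1.551 -0.449 -1.237
vertex 2.447 0.728 0.44
endloop
endfacet
facet normal -0.094 0.995 0.022
outer loop
vertex 2.444 -0.704 -0.65
vertex 1.599 -0.796 -0.106
vertex 2.492 -0.722 0.358
endloop
endfacet
facet normal 0.593 0.805 -0.014
outer loop
vertex 2.444 -0.704 -0.65
vertex 2.492 -0.722 0.358
vertex 3.171 -1.231 -0.189
endloop
endfacet
facet normal 0.682 0.413 -0.603
outer loop
vertex 2.444 -0.704 -0.65
vertex 3.171 -1.231 -0.189
vertex 2.697 -1.619 -0.991
endloop
endfacet
facet normal 0.051 0.361 -0.931
outer loop
vertex 2.444 -0.704 -0.65
vertex 2.697 -1.619 -0.991
vertex 1.725 -1.35 -0.94
endloop
endfacet
facet normal -0.429 0.721 -0.544
outer loop
vertex 2.444 -0.704 -0.65
vertex 1.725 -1.35 -0.94
vertex 1.599 -0.796 -0.106
endloop
endfacet
facet normal 0.737 0.392 0.550
outer loop
vertex 3.171 -1.231 -0.189
vertex 2.492 -0.722 0.358
vertex 2.775 -1.65 0.64
endloop
endfacet
facet normal -0.374 0.699 0.609
outer loop
vertex 2.492 -0.722 0.358
vertex 1.599 -0.796 -0.106
vertex 1.803 -1.381 0.691
endloop
endfacet
facet normal -0.916 0.256 -0.308
outer loop
vertex 1.599 -0.796 -0.106
vertex 1.725 -1.35 -0.94
vertex 1.329 -1.769 -0.111
endloop
endfacet
facet normal -0.139 -0.327 -0.935
outer loop
vertex 1.725 -1.35 -0.94
vertex 2.697 -1.619 -0.991
vertex 2.008 -2.278 -0.658
endloop
endfacet
facet normal 0.882 -0.243 -0.404
outer loop
vertex 2.697 -1.619 -0.991
vertex 3.171 -1.231 -0.189
vertex 2.901 -2.204 -0.194
endloop
endfacet
facet normal -0.051 -0.361 0.931
outer loop
vertex 2.056 -2.296 0.35
vertex 2.775 -1.65 0.64
vertex 1.803 -1.381 0.691
endloop
endfacet
facet normal -0.682 -0.413 0.603
outer loop
vertex 2.056 -2.296 0.35
vertex 1.803 -1.381 0.691
vertex 1.329 -1.769 -0.111
endloop
endfacet
facet normal -0.593 -0.805 0.014
outer loop
vertex 2.056 -2.296 0.35
vertex 1.329 -1.769 -0.111
vertex 2.008 -2.278 -0.658
endloop
endfacet
facet normal 0.094 -0.995 -0.022
outer loop
vertex 2.056 -2.296 0.35
vertex 2.008 -2.278 -0.658
vertex 2.901 -2.204 -0.194
endloop
endfacet
facet normal 0.429 -0.721 0.544
outer loop
vertex 2.056 -2.296 0.35
vertex 2.901 -2.204 -0.194
vertex 2.775 -1.65 0.64
endloop
endfacet
facet normal 0.139 0.327 0.935
outer loop
vertex 1.803 -1.381 0.691
vertex 2.775 -1.65 0.64
vertex 2.492 -0.722 0.358
endloop
endfacet
facet normal -0.882 0.243 0.404
outer loop
vertex 1.329 -1.769 -0.111
vertex 1.803 -1.381 0.691
vertex 1.599 -0.796 -0.106
endloop
endfacet
facet normal -0.737 -0.392 -0.550
outer loop
vertex 2.008 -2.278 -0.658
vertex 1.329 -1.769 -0.111
vertex 1.725 -1.35 -0.94
endloop
endfacet
facet normal 0.374 -0.699 -0.609
outer loop
vertex 2.901 -2.204 -0.194
vertex 2.008 -2.278 -0.658
vertex 2.697 -1.619 -0.991
endloop
endfacet
facet normal 0.916 -0.256 0.308
outer loop
vertex 2.775 -1.65 0.64
vertex 2.901 -2.204 -0.194
vertex 3.171 -1.231 -0.189
endloop
endfacet

endsolid


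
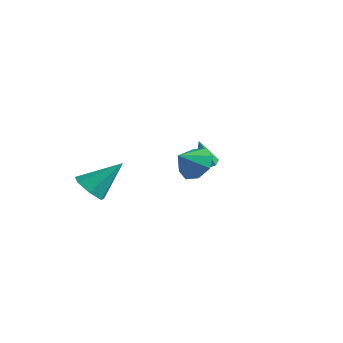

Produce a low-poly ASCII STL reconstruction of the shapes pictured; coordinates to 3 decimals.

solid 
facet normal 0.086 0.804 -0.589
outer loop
vertex 1.089 -0.993 1.866
vertex 0.4 -1.33 1.306
vertex 0.428 -0.771 2.073
endloop
endfacet
facet normal 0.275 -0.074 0.959
outer loop
vertex 1.089 -0.993 1.866
vertex 0.428 -0.771 2.073
vertex 0.3 -2.27 1.994
endloop
endfacet
facet normal 0.086 0.804 -0.589
outer loop
vertex 0.428 -0.771 2.073
vertex 0.4 -1.33 1.306
vertex -0.249 -0.876 1.831
endloop
endfacet
facet normal -0.334 -0.021 0.942
outer loop
vertex 0.428 -0.771 2.073
vertex -0.249 -0.876 1.831
vertex 0.3 -2.27 1.994
endloop
endfacet
facet normal 0.086 0.804 -0.589
outer loop
vertex -0.249 -0.876 1.831
vertex 0.4 -1.33 1.306
vertex -0.546 -1.247 1.281
endloop
endfacet
facet normal -0.778 -0.239 0.581
outer loop
vertex -0.249 -0.876 1.831
vertex -0.546 -1.247 1.281
vertex 0.3 -2.27 1.994
endloop
endfacet
facet normal 0.086 0.804 -0.589
outer loop
vertex -0.546 -1.247 1.281
vertex 0.4 -1.33 1.306
vertex -0.289 -1.667 0.745
endloop
endfacet
facet normal -0.797 -0.598 0.087
outer loop
vertex -0.546 -1.247 1.281
vertex -0.289 -1.667 0.745
vertex 0.3 -2.27 1.994
endloop
endfacet
facet normal 0.086 0.804 -0.588
outer loop
vertex -0.289 -1.667 0.745
vertex 0.4 -1.33 1.306
vertex 0.372 -1.889 0.538
endloop
endfacet
facet normal -0.378 -0.891 -0.252
outer loop
vertex -0.289 -1.667 0.745
vertex 0.372 -1.889 0.538
vertex 0.3 -2.27 1.994
endloop
endfacet
facet normal 0.085 0.804 -0.588
outer loop
vertex 0.372 -1.889 0.538
vertex 0.4 -1.33 1.306
vertex 1.049 -1.783 0.781
endloop
endfacet
facet normal 0.232 -0.944 -0.235
outer loop
vertex 0.372 -1.889 0.538
vertex 1.049 -1.783 0.781
vertex 0.3 -2.27 1.994
endloop
endfacet
facet normal 0.085 0.804 -0.588
outer loop
vertex 1.049 -1.783 0.781
vertex 0.4 -1.33 1.306
vertex 1.346 -1.412 1.331
endloop
endfacet
facet normal 0.675 -0.727 0.125
outer loop
vertex 1.049 -1.783 0.781
vertex 1.346 -1.412 1.331
vertex 0.3 -2.27 1.994
endloop
endfacet
facet normal 0.085 0.804 -0.589
outer loop
vertex 1.346 -1.412 1.331
vertex 0.4 -1.33 1.306
vertex 1.089 -0.993 1.866
endloop
endfacet
facet normal 0.694 -0.366 0.620
outer loop
vertex 1.346 -1.412 1.331
vertex 1.089 -0.993 1.866
vertex 0.3 -2.27 1.994
endloop
endfacet
facet normal -0.069 0.374 -0.925
outer loop
vertex -2.689 2.736 -0.822
vertex -3.237 2.706 -0.793
vertex -2.909 3.123 -0.649
endloop
endfacet
facet normal 0.867 0.323 0.380
outer loop
vertex -2.689 2.736 -0.822
vertex -2.909 3.123 -0.649
vertex -3.123 2.094 0.713
endloop
endfacet
facet normal -0.071 0.375 -0.924
outer loop
vertex -2.909 3.123 -0.649
vertex -3.237 2.706 -0.793
vertex -3.376 3.195 -0.584
endloop
endfacet
facet normal 0.203 0.766 0.610
outer loop
vertex -2.909 3.123 -0.649
vertex -3.376 3.195 -0.584
vertex -3.123 2.094 0.713
endloop
endfacet
facet normal -0.069 0.375 -0.924
outer loop
vertex -3.376 3.195 -0.584
vertex -3.237 2.706 -0.793
vertex -3.739 2.899 -0.677
endloop
endfacet
facet normal -0.598 0.550 0.583
outer loop
vertex -3.376 3.195 -0.584
vertex -3.739 2.899 -0.677
vertex -3.123 2.094 0.713
endloop
endfacet
facet normal -0.070 0.374 -0.925
outer loop
vertex -3.739 2.899 -0.677
vertex -3.237 2.706 -0.793
vertex -3.724 2.457 -0.857
endloop
endfacet
facet normal -0.934 -0.162 0.320
outer loop
vertex -3.739 2.899 -0.677
vertex -3.724 2.457 -0.857
vertex -3.123 2.094 0.713
endloop
endfacet
facet normal -0.070 0.375 -0.924
outer loop
vertex -3.724 2.457 -0.857
vertex -3.237 2.706 -0.793
vertex -3.342 2.203 -0.989
endloop
endfacet
facet normal -0.549 -0.835 0.017
outer loop
vertex -3.724 2.457 -0.857
vertex -3.342 2.203 -0.989
vertex -3.123 2.094 0.713
endloop
endfacet
facet normal -0.071 0.375 -0.924
outer loop
vertex -3.342 2.203 -0.989
vertex -3.237 2.706 -0.793
vertex -2.882 2.327 -0.974
endloop
endfacet
facet normal 0.262 -0.960 -0.095
outer loop
vertex -3.342 2.203 -0.989
vertex -2.882 2.327 -0.974
vertex -3.123 2.094 0.713
endloop
endfacet
facet normal -0.069 0.376 -0.924
outer loop
vertex -2.882 2.327 -0.974
vertex -3.237 2.706 -0.793
vertex -2.689 2.736 -0.822
endloop
endfacet
facet normal 0.893 -0.446 0.066
outer loop
vertex -2.882 2.327 -0.974
vertex -2.689 2.736 -0.822
vertex -3.123 2.094 0.713
endloop
endfacet
facet normal -0.365 -0.621 -0.693
outer loop
vertex -3.857 -2.853 -1.686
vertex -4.175 -3.398 -1.03
vertex -4.59 -2.699 -1.438
endloop
endfacet
facet normal 0.079 0.935 -0.346
outer loop
vertex -3.857 -2.853 -1.686
vertex -4.59 -2.699 -1.438
vertex -3.425 -2.122 0.39
endloop
endfacet
facet normal -0.366 -0.622 -0.692
outer loop
vertex -4.59 -2.699 -1.438
vertex -4.175 -3.398 -1.03
vertex -5.011 -3.07 -0.882
endloop
endfacet
facet normal -0.573 0.813 0.109
outer loop
vertex -4.59 -2.699 -1.438
vertex -5.011 -3.07 -0.882
vertex -3.425 -2.122 0.39
endloop
endfacet
facet normal -0.366 -0.621 -0.692
outer loop
vertex -5.011 -3.07 -0.882
vertex -4.175 -3.398 -1.03
vertex -4.802 -3.688 -0.438
endloop
endfacet
facet normal -0.693 0.252 0.676
outer loop
vertex -5.011 -3.07 -0.882
vertex -4.802 -3.688 -0.438
vertex -3.425 -2.122 0.39
endloop
endfacet
facet normal -0.366 -0.622 -0.692
outer loop
vertex -4.802 -3.688 -0.438
vertex -4.175 -3.398 -1.03
vertex -4.121 -4.087 -0.439
endloop
endfacet
facet normal -0.189 -0.324 0.927
outer loop
vertex -4.802 -3.688 -0.438
vertex -4.121 -4.087 -0.439
vertex -3.425 -2.122 0.39
endloop
endfacet
facet normal -0.365 -0.622 -0.692
outer loop
vertex -4.121 -4.087 -0.439
vertex -4.175 -3.398 -1.03
vertex -3.48 -3.967 -0.885
endloop
endfacet
facet normal 0.559 -0.482 0.674
outer loop
vertex -4.121 -4.087 -0.439
vertex -3.48 -3.967 -0.885
vertex -3.425 -2.122 0.39
endloop
endfacet
facet normal -0.365 -0.622 -0.692
outer loop
vertex -3.48 -3.967 -0.885
vertex -4.175 -3.398 -1.03
vertex -3.363 -3.418 -1.44
endloop
endfacet
facet normal 0.989 -0.103 0.107
outer loop
vertex -3.48 -3.967 -0.885
vertex -3.363 -3.418 -1.44
vertex -3.425 -2.122 0.39
endloop
endfacet
facet normal -0.365 -0.621 -0.693
outer loop
vertex -3.363 -3.418 -1.44
vertex -4.175 -3.398 -1.03
vertex -3.857 -2.853 -1.686
endloop
endfacet
facet normal 0.776 0.527 -0.347
outer loop
vertex -3.363 -3.418 -1.44
vertex -3.857 -2.853 -1.686
vertex -3.425 -2.122 0.39
endloop
endfacet

endsolid


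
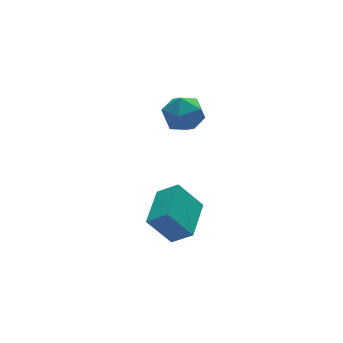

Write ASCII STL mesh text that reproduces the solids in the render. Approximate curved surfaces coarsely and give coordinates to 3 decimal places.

solid 
facet normal -0.390 0.614 0.686
outer loop
vertex 1.105 3.315 0.784
vertex 0.137 2.664 0.817
vertex 1.026 2.426 1.535
endloop
endfacet
facet normal 0.322 0.594 0.737
outer loop
vertex 1.105 3.315 0.784
vertex 1.026 2.426 1.535
vertex 2.02 2.611 0.952
endloop
endfacet
facet normal 0.593 0.797 0.110
outer loop
vertex 1.105 3.315 0.784
vertex 2.02 2.611 0.952
vertex 1.746 2.963 -0.126
endloop
endfacet
facet normal 0.050 0.943 -0.329
outer loop
vertex 1.105 3.315 0.784
vertex 1.746 2.963 -0.126
vertex 0.582 2.996 -0.21
endloop
endfacet
facet normal -0.557 0.830 0.027
outer loop
vertex 1.105 3.315 0.784
vertex 0.582 2.996 -0.21
vertex 0.137 2.664 0.817
endloop
endfacet
facet normal 0.516 -0.082 0.853
outer loop
vertex 2.02 2.611 0.952
vertex 1.026 2.426 1.535
vertex 1.618 1.524 1.09
endloop
endfacet
facet normal -0.636 -0.051 0.770
outer loop
vertex 1.026 2.426 1.535
vertex 0.137 2.664 0.817
vertex 0.454 1.557 1.006
endloop
endfacet
facet normal -0.907 0.298 -0.297
outer loop
vertex 0.137 2.664 0.817
vertex 0.582 2.996 -0.21
vertex 0.18 1.909 -0.072
endloop
endfacet
facet normal 0.077 0.481 -0.873
outer loop
vertex 0.582 2.996 -0.21
vertex 1.746 2.963 -0.126
vertex 1.174 2.094 -0.655
endloop
endfacet
facet normal 0.956 0.246 -0.163
outer loop
vertex 1.746 2.963 -0.126
vertex 2.02 2.611 0.952
vertex 2.063 1.856 0.063
endloop
endfacet
facet normal -0.050 -0.943 0.329
outer loop
vertex 1.095 1.205 0.096
vertex 1.618 1.524 1.09
vertex 0.454 1.557 1.006
endloop
endfacet
facet normal -0.593 -0.797 -0.110
outer loop
vertex 1.095 1.205 0.096
vertex 0.454 1.557 1.006
vertex 0.18 1.909 -0.072
endloop
endfacet
facet normal -0.322 -0.594 -0.737
outer loop
vertex 1.095 1.205 0.096
vertex 0.18 1.909 -0.072
vertex 1.174 2.094 -0.655
endloop
endfacet
facet normal 0.390 -0.614 -0.686
outer loop
vertex 1.095 1.205 0.096
vertex 1.174 2.094 -0.655
vertex 2.063 1.856 0.063
endloop
endfacet
facet normal 0.557 -0.830 -0.027
outer loop
vertex 1.095 1.205 0.096
vertex 2.063 1.856 0.063
vertex 1.618 1.524 1.09
endloop
endfacet
facet normal -0.077 -0.481 0.873
outer loop
vertex 0.454 1.557 1.006
vertex 1.618 1.524 1.09
vertex 1.026 2.426 1.535
endloop
endfacet
facet normal -0.956 -0.246 0.163
outer loop
vertex 0.18 1.909 -0.072
vertex 0.454 1.557 1.006
vertex 0.137 2.664 0.817
endloop
endfacet
facet normal -0.516 0.082 -0.853
outer loop
vertex 1.174 2.094 -0.655
vertex 0.18 1.909 -0.072
vertex 0.582 2.996 -0.21
endloop
endfacet
facet normal 0.636 0.051 -0.770
outer loop
vertex 2.063 1.856 0.063
vertex 1.174 2.094 -0.655
vertex 1.746 2.963 -0.126
endloop
endfacet
facet normal 0.907 -0.298 0.297
outer loop
vertex 1.618 1.524 1.09
vertex 2.063 1.856 0.063
vertex 2.02 2.611 0.952
endloop
endfacet
facet normal -0.659 -0.744 -0.113
outer loop
vertex -2.12 -4.401 -1.984
vertex -3.063 -3.777 -0.584
vertex -2.815 -3.664 -2.782
endloop
endfacet
facet normal 0.524 -0.347 -0.777
outer loop
vertex -1.377 -2.043 -2.536
vertex -2.12 -4.401 -1.984
vertex -2.815 -3.664 -2.782
endloop
endfacet
facet normal -0.660 -0.743 -0.113
outer loop
vertex -2.815 -3.664 -2.782
vertex -3.063 -3.777 -0.584
vertex -3.758 -3.039 -1.382
endloop
endfacet
facet normal -0.539 0.572 -0.618
outer loop
vertex -3.758 -3.039 -1.382
vertex -1.377 -2.043 -2.536
vertex -2.815 -3.664 -2.782
endloop
endfacet
facet normal 0.539 -0.572 0.618
outer loop
vertex -2.12 -4.401 -1.984
vertex -1.625 -2.156 -0.338
vertex -3.063 -3.777 -0.584
endloop
endfacet
facet normal 0.524 -0.347 -0.778
outer loop
vertex -0.682 -2.781 -1.738
vertex -2.12 -4.401 -1.984
vertex -1.377 -2.043 -2.536
endloop
endfacet
facet normal 0.539 -0.572 0.618
outer loop
vertex -0.682 -2.781 -1.738
vertex -1.625 -2.156 -0.338
vertex -2.12 -4.401 -1.984
endloop
endfacet
facet normal -0.524 0.347 0.778
outer loop
vertex -3.063 -3.777 -0.584
vertex -1.625 -2.156 -0.338
vertex -3.758 -3.039 -1.382
endloop
endfacet
facet normal -0.539 0.572 -0.618
outer loop
vertex -2.32 -1.419 -1.136
vertex -1.377 -2.043 -2.536
vertex -3.758 -3.039 -1.382
endloop
endfacet
facet normal -0.524 0.347 0.777
outer loop
vertex -3.758 -3.039 -1.382
vertex -1.625 -2.156 -0.338
vertex -2.32 -1.419 -1.136
endloop
endfacet
facet normal 0.659 0.743 0.113
outer loop
vertex -2.32 -1.419 -1.136
vertex -0.682 -2.781 -1.738
vertex -1.377 -2.043 -2.536
endloop
endfacet
facet normal 0.659 0.743 0.112
outer loop
vertex -1.625 -2.156 -0.338
vertex -0.682 -2.781 -1.738
vertex -2.32 -1.419 -1.136
endloop
endfacet

endsolid


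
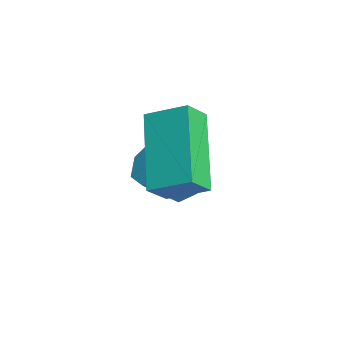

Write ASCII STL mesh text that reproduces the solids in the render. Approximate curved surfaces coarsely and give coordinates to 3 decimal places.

solid 
facet normal -0.872 0.193 0.450
outer loop
vertex -1.612 -2.279 3.478
vertex -1.138 -1.391 4.014
vertex -1.83 -1.778 2.841
endloop
endfacet
facet normal -0.416 -0.779 -0.470
outer loop
vertex 0.018 -2.189 1.886
vertex -1.612 -2.279 3.478
vertex -1.83 -1.778 2.841
endloop
endfacet
facet normal -0.872 0.194 0.450
outer loop
vertex -1.83 -1.778 2.841
vertex -1.138 -1.391 4.014
vertex -1.356 -0.89 3.376
endloop
endfacet
facet normal -0.260 0.596 -0.760
outer loop
vertex -1.356 -0.89 3.376
vertex 0.018 -2.189 1.886
vertex -1.83 -1.778 2.841
endloop
endfacet
facet normal 0.260 -0.597 0.759
outer loop
vertex -1.612 -2.279 3.478
vertex 0.71 -1.802 3.059
vertex -1.138 -1.391 4.014
endloop
endfacet
facet normal -0.416 -0.779 -0.470
outer loop
vertex 0.236 -2.69 2.524
vertex -1.612 -2.279 3.478
vertex 0.018 -2.189 1.886
endloop
endfacet
facet normal 0.260 -0.596 0.760
outer loop
vertex 0.236 -2.69 2.524
vertex 0.71 -1.802 3.059
vertex -1.612 -2.279 3.478
endloop
endfacet
facet normal 0.416 0.779 0.470
outer loop
vertex -1.138 -1.391 4.014
vertex 0.71 -1.802 3.059
vertex -1.356 -0.89 3.376
endloop
endfacet
facet normal -0.259 0.597 -0.759
outer loop
vertex 0.492 -1.301 2.422
vertex 0.018 -2.189 1.886
vertex -1.356 -0.89 3.376
endloop
endfacet
facet normal 0.416 0.779 0.470
outer loop
vertex -1.356 -0.89 3.376
vertex 0.71 -1.802 3.059
vertex 0.492 -1.301 2.422
endloop
endfacet
facet normal 0.872 -0.194 -0.450
outer loop
vertex 0.492 -1.301 2.422
vertex 0.236 -2.69 2.524
vertex 0.018 -2.189 1.886
endloop
endfacet
facet normal 0.871 -0.194 -0.451
outer loop
vertex 0.71 -1.802 3.059
vertex 0.236 -2.69 2.524
vertex 0.492 -1.301 2.422
endloop
endfacet
facet normal 0.020 0.710 -0.704
outer loop
vertex -1.206 -1.581 0.406
vertex -1.708 -1.241 0.735
vertex -1.025 -1.182 0.814
endloop
endfacet
facet normal 0.953 -0.226 -0.201
outer loop
vertex -1.206 -1.581 0.406
vertex -1.025 -1.182 0.814
vertex -1.23 -2.42 1.236
endloop
endfacet
facet normal 0.953 -0.226 -0.201
outer loop
vertex -1.23 -2.42 1.236
vertex -1.025 -1.182 0.814
vertex -1.049 -2.021 1.644
endloop
endfacet
facet normal -0.021 -0.710 0.704
outer loop
vertex -1.23 -2.42 1.236
vertex -1.049 -2.021 1.644
vertex -1.732 -2.079 1.565
endloop
endfacet
facet normal 0.020 0.711 -0.703
outer loop
vertex -1.025 -1.182 0.814
vertex -1.708 -1.241 0.735
vertex -1.358 -0.828 1.163
endloop
endfacet
facet normal 0.831 0.379 0.408
outer loop
vertex -1.025 -1.182 0.814
vertex -1.358 -0.828 1.163
vertex -1.049 -2.021 1.644
endloop
endfacet
facet normal 0.830 0.380 0.408
outer loop
vertex -1.049 -2.021 1.644
vertex -1.358 -0.828 1.163
vertex -1.383 -1.666 1.993
endloop
endfacet
facet normal -0.021 -0.711 0.703
outer loop
vertex -1.049 -2.021 1.644
vertex -1.383 -1.666 1.993
vertex -1.732 -2.079 1.565
endloop
endfacet
facet normal 0.022 0.710 -0.703
outer loop
vertex -1.358 -0.828 1.163
vertex -1.708 -1.241 0.735
vertex -1.955 -0.784 1.189
endloop
endfacet
facet normal 0.082 0.700 0.709
outer loop
vertex -1.358 -0.828 1.163
vertex -1.955 -0.784 1.189
vertex -1.383 -1.666 1.993
endloop
endfacet
facet normal 0.083 0.700 0.709
outer loop
vertex -1.383 -1.666 1.993
vertex -1.955 -0.784 1.189
vertex -1.979 -1.622 2.019
endloop
endfacet
facet normal -0.022 -0.711 0.703
outer loop
vertex -1.383 -1.666 1.993
vertex -1.979 -1.622 2.019
vertex -1.732 -2.079 1.565
endloop
endfacet
facet normal 0.021 0.710 -0.704
outer loop
vertex -1.955 -0.784 1.189
vertex -1.708 -1.241 0.735
vertex -2.365 -1.084 0.874
endloop
endfacet
facet normal -0.727 0.493 0.477
outer loop
vertex -1.955 -0.784 1.189
vertex -2.365 -1.084 0.874
vertex -1.979 -1.622 2.019
endloop
endfacet
facet normal -0.727 0.494 0.477
outer loop
vertex -1.979 -1.622 2.019
vertex -2.365 -1.084 0.874
vertex -2.39 -1.923 1.704
endloop
endfacet
facet normal -0.020 -0.710 0.704
outer loop
vertex -1.979 -1.622 2.019
vertex -2.39 -1.923 1.704
vertex -1.732 -2.079 1.565
endloop
endfacet
facet normal 0.021 0.710 -0.704
outer loop
vertex -2.365 -1.084 0.874
vertex -1.708 -1.241 0.735
vertex -2.281 -1.503 0.454
endloop
endfacet
facet normal -0.990 -0.084 -0.114
outer loop
vertex -2.365 -1.084 0.874
vertex -2.281 -1.503 0.454
vertex -2.39 -1.923 1.704
endloop
endfacet
facet normal -0.990 -0.086 -0.115
outer loop
vertex -2.39 -1.923 1.704
vertex -2.281 -1.503 0.454
vertex -2.305 -2.341 1.284
endloop
endfacet
facet normal -0.020 -0.711 0.703
outer loop
vertex -2.39 -1.923 1.704
vertex -2.305 -2.341 1.284
vertex -1.732 -2.079 1.565
endloop
endfacet
facet normal 0.020 0.710 -0.704
outer loop
vertex -2.281 -1.503 0.454
vertex -1.708 -1.241 0.735
vertex -1.765 -1.724 0.246
endloop
endfacet
facet normal -0.507 -0.599 -0.620
outer loop
vertex -2.281 -1.503 0.454
vertex -1.765 -1.724 0.246
vertex -2.305 -2.341 1.284
endloop
endfacet
facet normal -0.507 -0.599 -0.620
outer loop
vertex -2.305 -2.341 1.284
vertex -1.765 -1.724 0.246
vertex -1.789 -2.562 1.076
endloop
endfacet
facet normal -0.020 -0.710 0.704
outer loop
vertex -2.305 -2.341 1.284
vertex -1.789 -2.562 1.076
vertex -1.732 -2.079 1.565
endloop
endfacet
facet normal 0.020 0.710 -0.704
outer loop
vertex -1.765 -1.724 0.246
vertex -1.708 -1.241 0.735
vertex -1.206 -1.581 0.406
endloop
endfacet
facet normal 0.358 -0.662 -0.658
outer loop
vertex -1.765 -1.724 0.246
vertex -1.206 -1.581 0.406
vertex -1.789 -2.562 1.076
endloop
endfacet
facet normal 0.357 -0.662 -0.659
outer loop
vertex -1.789 -2.562 1.076
vertex -1.206 -1.581 0.406
vertex -1.23 -2.42 1.236
endloop
endfacet
facet normal -0.021 -0.710 0.704
outer loop
vertex -1.789 -2.562 1.076
vertex -1.23 -2.42 1.236
vertex -1.732 -2.079 1.565
endloop
endfacet

endsolid


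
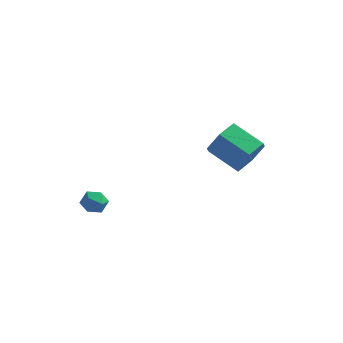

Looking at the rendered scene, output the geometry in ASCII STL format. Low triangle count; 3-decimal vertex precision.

solid 
facet normal 0.870 -0.244 -0.429
outer loop
vertex 4.99 1.305 4.015
vertex 4.502 1.098 3.144
vertex 4.853 2.039 3.32
endloop
endfacet
facet normal 0.475 0.650 0.593
outer loop
vertex 4.99 1.305 4.015
vertex 4.853 2.039 3.32
vertex 3.547 1.709 4.728
endloop
endfacet
facet normal 0.475 0.650 0.593
outer loop
vertex 3.547 1.709 4.728
vertex 4.853 2.039 3.32
vertex 3.409 2.444 4.033
endloop
endfacet
facet normal -0.870 0.243 0.430
outer loop
vertex 3.547 1.709 4.728
vertex 3.409 2.444 4.033
vertex 3.058 1.502 3.856
endloop
endfacet
facet normal 0.870 -0.244 -0.429
outer loop
vertex 4.853 2.039 3.32
vertex 4.502 1.098 3.144
vertex 4.365 1.832 2.449
endloop
endfacet
facet normal 0.121 0.948 -0.293
outer loop
vertex 4.853 2.039 3.32
vertex 4.365 1.832 2.449
vertex 3.409 2.444 4.033
endloop
endfacet
facet normal 0.121 0.948 -0.293
outer loop
vertex 3.409 2.444 4.033
vertex 4.365 1.832 2.449
vertex 2.921 2.237 3.162
endloop
endfacet
facet normal -0.870 0.243 0.429
outer loop
vertex 3.409 2.444 4.033
vertex 2.921 2.237 3.162
vertex 3.058 1.502 3.856
endloop
endfacet
facet normal 0.869 -0.244 -0.430
outer loop
vertex 4.365 1.832 2.449
vertex 4.502 1.098 3.144
vertex 4.013 0.891 2.272
endloop
endfacet
facet normal -0.354 0.299 -0.886
outer loop
vertex 4.365 1.832 2.449
vertex 4.013 0.891 2.272
vertex 2.921 2.237 3.162
endloop
endfacet
facet normal -0.354 0.299 -0.886
outer loop
vertex 2.921 2.237 3.162
vertex 4.013 0.891 2.272
vertex 2.57 1.295 2.985
endloop
endfacet
facet normal -0.870 0.243 0.429
outer loop
vertex 2.921 2.237 3.162
vertex 2.57 1.295 2.985
vertex 3.058 1.502 3.856
endloop
endfacet
facet normal 0.870 -0.243 -0.430
outer loop
vertex 4.013 0.891 2.272
vertex 4.502 1.098 3.144
vertex 4.151 0.156 2.967
endloop
endfacet
facet normal -0.475 -0.650 -0.593
outer loop
vertex 4.013 0.891 2.272
vertex 4.151 0.156 2.967
vertex 2.57 1.295 2.985
endloop
endfacet
facet normal -0.475 -0.650 -0.593
outer loop
vertex 2.57 1.295 2.985
vertex 4.151 0.156 2.967
vertex 2.707 0.561 3.68
endloop
endfacet
facet normal -0.870 0.244 0.429
outer loop
vertex 2.57 1.295 2.985
vertex 2.707 0.561 3.68
vertex 3.058 1.502 3.856
endloop
endfacet
facet normal 0.870 -0.243 -0.429
outer loop
vertex 4.151 0.156 2.967
vertex 4.502 1.098 3.144
vertex 4.639 0.363 3.838
endloop
endfacet
facet normal -0.121 -0.948 0.293
outer loop
vertex 4.151 0.156 2.967
vertex 4.639 0.363 3.838
vertex 2.707 0.561 3.68
endloop
endfacet
facet normal -0.121 -0.948 0.293
outer loop
vertex 2.707 0.561 3.68
vertex 4.639 0.363 3.838
vertex 3.195 0.768 4.551
endloop
endfacet
facet normal -0.870 0.244 0.429
outer loop
vertex 2.707 0.561 3.68
vertex 3.195 0.768 4.551
vertex 3.058 1.502 3.856
endloop
endfacet
facet normal 0.870 -0.243 -0.429
outer loop
vertex 4.639 0.363 3.838
vertex 4.502 1.098 3.144
vertex 4.99 1.305 4.015
endloop
endfacet
facet normal 0.354 -0.298 0.886
outer loop
vertex 4.639 0.363 3.838
vertex 4.99 1.305 4.015
vertex 3.195 0.768 4.551
endloop
endfacet
facet normal 0.354 -0.299 0.886
outer loop
vertex 3.195 0.768 4.551
vertex 4.99 1.305 4.015
vertex 3.547 1.709 4.728
endloop
endfacet
facet normal -0.869 0.244 0.430
outer loop
vertex 3.195 0.768 4.551
vertex 3.547 1.709 4.728
vertex 3.058 1.502 3.856
endloop
endfacet
facet normal -0.597 0.765 0.243
outer loop
vertex -1.212 -3.681 2.456
vertex -1.118 -3.805 3.078
vertex -0.727 -3.402 2.769
endloop
endfacet
facet normal -0.266 0.887 -0.378
outer loop
vertex -1.212 -3.681 2.456
vertex -0.727 -3.402 2.769
vertex -0.637 -3.628 2.175
endloop
endfacet
facet normal -0.436 0.358 -0.826
outer loop
vertex -1.212 -3.681 2.456
vertex -0.637 -3.628 2.175
vertex -0.974 -4.171 2.118
endloop
endfacet
facet normal -0.871 -0.091 -0.482
outer loop
vertex -1.212 -3.681 2.456
vertex -0.974 -4.171 2.118
vertex -1.271 -4.28 2.675
endloop
endfacet
facet normal -0.971 0.161 0.179
outer loop
vertex -1.212 -3.681 2.456
vertex -1.271 -4.28 2.675
vertex -1.118 -3.805 3.078
endloop
endfacet
facet normal 0.439 0.860 -0.261
outer loop
vertex -0.637 -3.628 2.175
vertex -0.727 -3.402 2.769
vertex -0.189 -3.72 2.625
endloop
endfacet
facet normal -0.097 0.663 0.742
outer loop
vertex -0.727 -3.402 2.769
vertex -1.118 -3.805 3.078
vertex -0.486 -3.829 3.182
endloop
endfacet
facet normal -0.704 -0.314 0.637
outer loop
vertex -1.118 -3.805 3.078
vertex -1.271 -4.28 2.675
vertex -0.823 -4.372 3.125
endloop
endfacet
facet normal -0.542 -0.722 -0.430
outer loop
vertex -1.271 -4.28 2.675
vertex -0.974 -4.171 2.118
vertex -0.733 -4.598 2.531
endloop
endfacet
facet normal 0.162 0.003 -0.987
outer loop
vertex -0.974 -4.171 2.118
vertex -0.637 -3.628 2.175
vertex -0.342 -4.195 2.222
endloop
endfacet
facet normal 0.871 0.091 0.482
outer loop
vertex -0.248 -4.319 2.844
vertex -0.189 -3.72 2.625
vertex -0.486 -3.829 3.182
endloop
endfacet
facet normal 0.436 -0.358 0.826
outer loop
vertex -0.248 -4.319 2.844
vertex -0.486 -3.829 3.182
vertex -0.823 -4.372 3.125
endloop
endfacet
facet normal 0.266 -0.887 0.378
outer loop
vertex -0.248 -4.319 2.844
vertex -0.823 -4.372 3.125
vertex -0.733 -4.598 2.531
endloop
endfacet
facet normal 0.597 -0.765 -0.243
outer loop
vertex -0.248 -4.319 2.844
vertex -0.733 -4.598 2.531
vertex -0.342 -4.195 2.222
endloop
endfacet
facet normal 0.971 -0.161 -0.179
outer loop
vertex -0.248 -4.319 2.844
vertex -0.342 -4.195 2.222
vertex -0.189 -3.72 2.625
endloop
endfacet
facet normal 0.542 0.722 0.430
outer loop
vertex -0.486 -3.829 3.182
vertex -0.189 -3.72 2.625
vertex -0.727 -3.402 2.769
endloop
endfacet
facet normal -0.162 -0.003 0.987
outer loop
vertex -0.823 -4.372 3.125
vertex -0.486 -3.829 3.182
vertex -1.118 -3.805 3.078
endloop
endfacet
facet normal -0.439 -0.860 0.261
outer loop
vertex -0.733 -4.598 2.531
vertex -0.823 -4.372 3.125
vertex -1.271 -4.28 2.675
endloop
endfacet
facet normal 0.097 -0.663 -0.742
outer loop
vertex -0.342 -4.195 2.222
vertex -0.733 -4.598 2.531
vertex -0.974 -4.171 2.118
endloop
endfacet
facet normal 0.704 0.314 -0.637
outer loop
vertex -0.189 -3.72 2.625
vertex -0.342 -4.195 2.222
vertex -0.637 -3.628 2.175
endloop
endfacet

endsolid


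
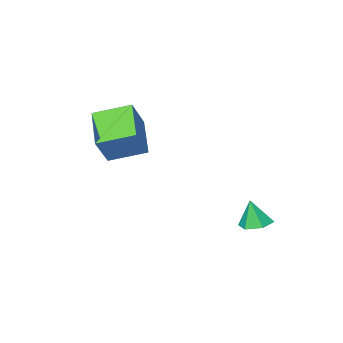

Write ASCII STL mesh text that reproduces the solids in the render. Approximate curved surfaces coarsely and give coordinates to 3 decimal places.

solid 
facet normal -0.746 0.594 0.301
outer loop
vertex 1.219 -0.579 5.347
vertex 2.049 0.964 4.362
vertex 0.373 -0.971 4.022
endloop
endfacet
facet normal -0.413 -0.767 0.491
outer loop
vertex 1.671 -2.004 3.498
vertex 1.219 -0.579 5.347
vertex 0.373 -0.971 4.022
endloop
endfacet
facet normal -0.746 0.594 0.301
outer loop
vertex 0.373 -0.971 4.022
vertex 2.049 0.964 4.362
vertex 1.203 0.572 3.037
endloop
endfacet
facet normal -0.522 -0.241 -0.818
outer loop
vertex 1.203 0.572 3.037
vertex 1.671 -2.004 3.498
vertex 0.373 -0.971 4.022
endloop
endfacet
facet normal 0.522 0.241 0.818
outer loop
vertex 1.219 -0.579 5.347
vertex 3.347 -0.069 3.838
vertex 2.049 0.964 4.362
endloop
endfacet
facet normal -0.413 -0.767 0.491
outer loop
vertex 2.517 -1.612 4.823
vertex 1.219 -0.579 5.347
vertex 1.671 -2.004 3.498
endloop
endfacet
facet normal 0.522 0.241 0.818
outer loop
vertex 2.517 -1.612 4.823
vertex 3.347 -0.069 3.838
vertex 1.219 -0.579 5.347
endloop
endfacet
facet normal 0.413 0.767 -0.491
outer loop
vertex 2.049 0.964 4.362
vertex 3.347 -0.069 3.838
vertex 1.203 0.572 3.037
endloop
endfacet
facet normal -0.522 -0.241 -0.818
outer loop
vertex 2.501 -0.461 2.513
vertex 1.671 -2.004 3.498
vertex 1.203 0.572 3.037
endloop
endfacet
facet normal 0.413 0.767 -0.491
outer loop
vertex 1.203 0.572 3.037
vertex 3.347 -0.069 3.838
vertex 2.501 -0.461 2.513
endloop
endfacet
facet normal 0.746 -0.594 -0.301
outer loop
vertex 2.501 -0.461 2.513
vertex 2.517 -1.612 4.823
vertex 1.671 -2.004 3.498
endloop
endfacet
facet normal 0.746 -0.594 -0.301
outer loop
vertex 3.347 -0.069 3.838
vertex 2.517 -1.612 4.823
vertex 2.501 -0.461 2.513
endloop
endfacet
facet normal -0.125 0.175 -0.976
outer loop
vertex -2.061 2.813 -1.449
vertex -2.803 2.617 -1.389
vertex -2.589 3.349 -1.285
endloop
endfacet
facet normal 0.697 0.543 0.468
outer loop
vertex -2.061 2.813 -1.449
vertex -2.589 3.349 -1.285
vertex -2.637 2.383 -0.091
endloop
endfacet
facet normal -0.124 0.175 -0.977
outer loop
vertex -2.589 3.349 -1.285
vertex -2.803 2.617 -1.389
vertex -3.331 3.152 -1.226
endloop
endfacet
facet normal -0.156 0.771 0.618
outer loop
vertex -2.589 3.349 -1.285
vertex -3.331 3.152 -1.226
vertex -2.637 2.383 -0.091
endloop
endfacet
facet normal -0.124 0.175 -0.977
outer loop
vertex -3.331 3.152 -1.226
vertex -2.803 2.617 -1.389
vertex -3.545 2.42 -1.33
endloop
endfacet
facet normal -0.795 0.149 0.587
outer loop
vertex -3.331 3.152 -1.226
vertex -3.545 2.42 -1.33
vertex -2.637 2.383 -0.091
endloop
endfacet
facet normal -0.124 0.176 -0.976
outer loop
vertex -3.545 2.42 -1.33
vertex -2.803 2.617 -1.389
vertex -3.017 1.884 -1.494
endloop
endfacet
facet normal -0.585 -0.701 0.408
outer loop
vertex -3.545 2.42 -1.33
vertex -3.017 1.884 -1.494
vertex -2.637 2.383 -0.091
endloop
endfacet
facet normal -0.124 0.176 -0.976
outer loop
vertex -3.017 1.884 -1.494
vertex -2.803 2.617 -1.389
vertex -2.274 2.081 -1.553
endloop
endfacet
facet normal 0.267 -0.929 0.258
outer loop
vertex -3.017 1.884 -1.494
vertex -2.274 2.081 -1.553
vertex -2.637 2.383 -0.091
endloop
endfacet
facet normal -0.125 0.175 -0.977
outer loop
vertex -2.274 2.081 -1.553
vertex -2.803 2.617 -1.389
vertex -2.061 2.813 -1.449
endloop
endfacet
facet normal 0.908 -0.305 0.288
outer loop
vertex -2.274 2.081 -1.553
vertex -2.061 2.813 -1.449
vertex -2.637 2.383 -0.091
endloop
endfacet

endsolid
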